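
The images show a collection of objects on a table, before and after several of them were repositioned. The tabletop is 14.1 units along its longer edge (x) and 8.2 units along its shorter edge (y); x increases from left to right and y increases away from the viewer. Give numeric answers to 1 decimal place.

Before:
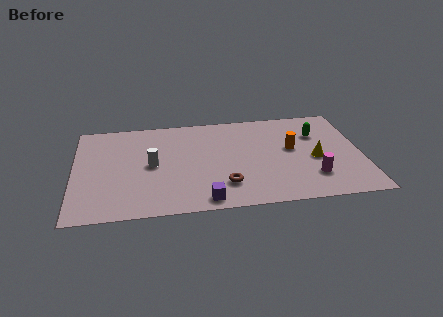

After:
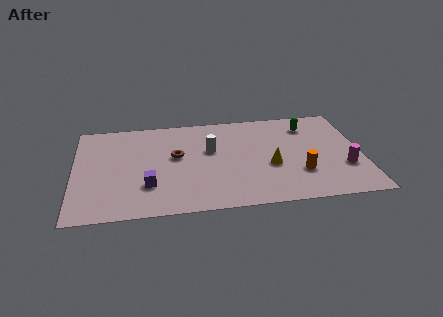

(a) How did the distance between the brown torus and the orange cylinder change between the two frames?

+2.1

Before: roughly 4.3 units apart; after: 6.4. That's 2.1 units further apart.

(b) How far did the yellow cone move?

2.2

The yellow cone moved from about (11.8, 3.6) to (9.6, 3.3), a distance of √(2.2² + 0.3²) ≈ 2.2.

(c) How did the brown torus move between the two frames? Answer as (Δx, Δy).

(-2.3, 2.7)

From the two frames, the brown torus sits at roughly (7.3, 2.0) before and (5.0, 4.7) after.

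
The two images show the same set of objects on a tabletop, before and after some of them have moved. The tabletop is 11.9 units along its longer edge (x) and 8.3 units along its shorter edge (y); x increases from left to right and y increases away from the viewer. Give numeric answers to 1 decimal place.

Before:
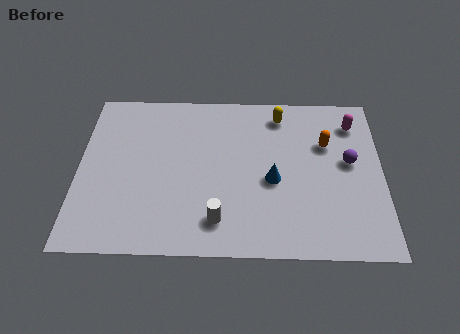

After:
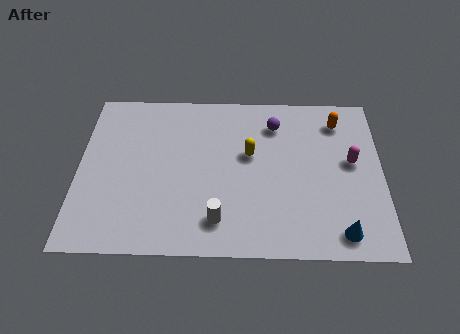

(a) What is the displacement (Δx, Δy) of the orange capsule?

(0.5, 1.2)

The orange capsule started near (9.7, 5.5) and ended near (10.2, 6.7).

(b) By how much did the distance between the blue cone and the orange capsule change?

+2.8

The distance was about 2.8 in the first image and 5.6 in the second, so they moved 2.8 units further apart.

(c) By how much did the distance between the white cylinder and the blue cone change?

+1.8

Before: roughly 2.9 units apart; after: 4.7. That's 1.8 units further apart.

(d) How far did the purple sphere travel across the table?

3.5

The purple sphere moved from about (10.6, 4.6) to (7.7, 6.5), a distance of √(2.9² + 1.9²) ≈ 3.5.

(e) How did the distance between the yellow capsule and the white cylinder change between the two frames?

-2.4

Before: roughly 5.9 units apart; after: 3.5. That's 2.4 units closer together.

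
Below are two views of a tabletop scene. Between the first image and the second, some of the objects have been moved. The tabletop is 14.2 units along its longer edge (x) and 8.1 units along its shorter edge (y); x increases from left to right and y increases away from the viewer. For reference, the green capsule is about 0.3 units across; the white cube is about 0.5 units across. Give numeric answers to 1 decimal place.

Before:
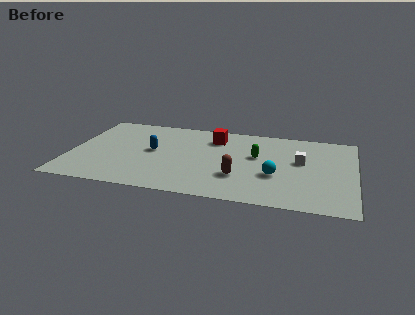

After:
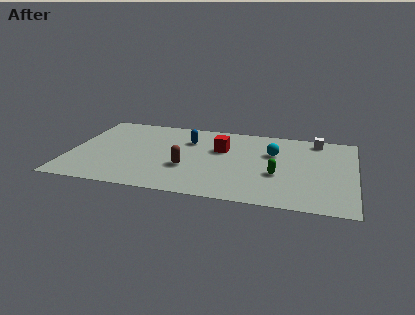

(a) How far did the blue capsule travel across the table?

2.3

The blue capsule was near (4.1, 4.3) before and (5.8, 5.8) after, so it travelled √(1.7² + 1.5²) ≈ 2.3 units.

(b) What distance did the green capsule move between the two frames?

2.0

The green capsule moved from about (9.3, 4.8) to (10.4, 3.1), a distance of √(1.1² + 1.7²) ≈ 2.0.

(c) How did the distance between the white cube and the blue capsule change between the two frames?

-0.9

They were about 7.4 units apart before and 6.5 after — 0.9 units closer together.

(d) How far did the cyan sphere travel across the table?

2.3

The cyan sphere was near (10.3, 3.0) before and (10.1, 5.3) after, so it travelled √(0.2² + 2.3²) ≈ 2.3 units.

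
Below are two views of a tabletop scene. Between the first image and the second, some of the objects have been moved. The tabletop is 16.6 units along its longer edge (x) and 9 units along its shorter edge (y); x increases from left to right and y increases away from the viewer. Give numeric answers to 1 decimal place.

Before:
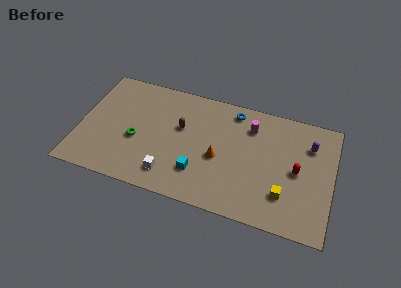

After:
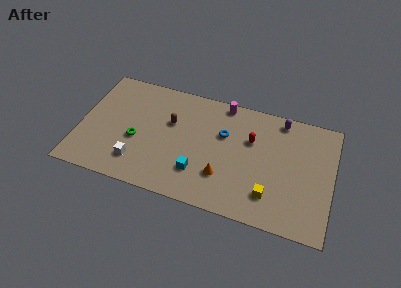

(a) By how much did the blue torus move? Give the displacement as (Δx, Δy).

(-0.5, -2.0)

From the two frames, the blue torus sits at roughly (9.9, 7.8) before and (9.4, 5.8) after.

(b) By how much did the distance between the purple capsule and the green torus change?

-1.4

They were about 11.6 units apart before and 10.2 after — 1.4 units closer together.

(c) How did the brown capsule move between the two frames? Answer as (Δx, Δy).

(-0.7, 0.2)

The brown capsule started near (6.6, 5.5) and ended near (5.9, 5.7).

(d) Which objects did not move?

the green torus and the cyan cube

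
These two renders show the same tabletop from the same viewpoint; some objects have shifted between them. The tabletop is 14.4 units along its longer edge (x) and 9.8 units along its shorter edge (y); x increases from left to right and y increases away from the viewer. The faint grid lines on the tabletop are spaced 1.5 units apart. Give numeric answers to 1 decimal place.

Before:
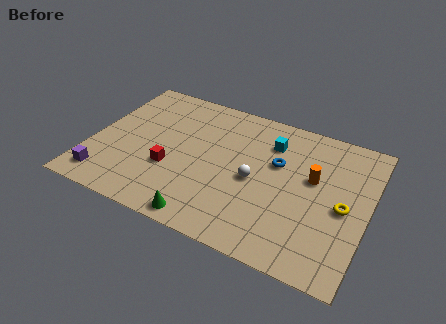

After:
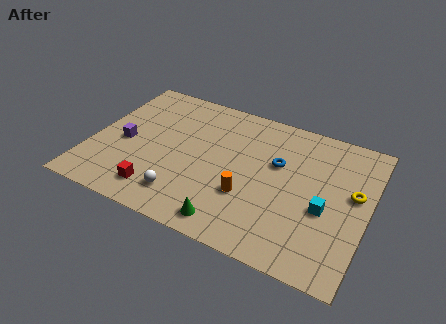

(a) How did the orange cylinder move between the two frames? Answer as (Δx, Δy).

(-3.1, -2.5)

From the two frames, the orange cylinder sits at roughly (11.5, 5.8) before and (8.4, 3.3) after.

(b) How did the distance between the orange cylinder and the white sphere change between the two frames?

+0.3

Before: roughly 3.2 units apart; after: 3.5. That's 0.3 units further apart.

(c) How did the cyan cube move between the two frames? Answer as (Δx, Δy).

(3.2, -3.4)

The cyan cube was at about (9.1, 7.4) and moved to about (12.3, 4.0).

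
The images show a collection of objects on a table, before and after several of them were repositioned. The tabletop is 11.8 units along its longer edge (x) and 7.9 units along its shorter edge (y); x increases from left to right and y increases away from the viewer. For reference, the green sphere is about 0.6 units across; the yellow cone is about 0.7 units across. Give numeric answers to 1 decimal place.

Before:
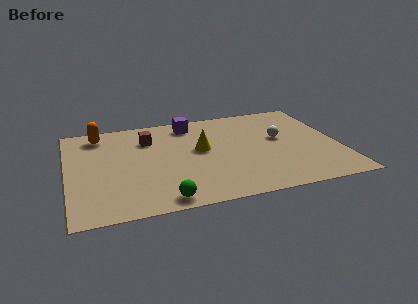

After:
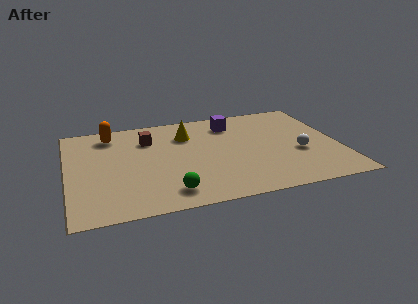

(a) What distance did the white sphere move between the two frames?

1.6

The white sphere was near (9.3, 4.5) before and (10.0, 3.1) after, so it travelled √(0.7² + 1.4²) ≈ 1.6 units.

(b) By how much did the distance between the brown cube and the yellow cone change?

-0.9

They were about 2.6 units apart before and 1.7 after — 0.9 units closer together.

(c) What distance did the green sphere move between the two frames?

0.6

From (3.9, 0.8) to (4.2, 1.3), the green sphere covered √(0.3² + 0.5²) ≈ 0.6 units.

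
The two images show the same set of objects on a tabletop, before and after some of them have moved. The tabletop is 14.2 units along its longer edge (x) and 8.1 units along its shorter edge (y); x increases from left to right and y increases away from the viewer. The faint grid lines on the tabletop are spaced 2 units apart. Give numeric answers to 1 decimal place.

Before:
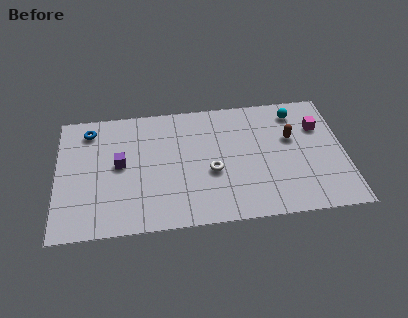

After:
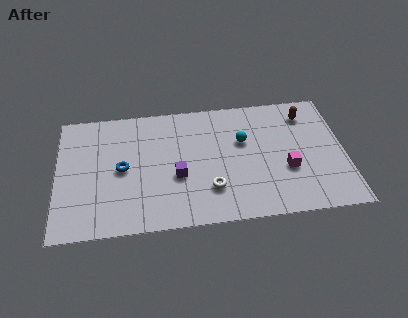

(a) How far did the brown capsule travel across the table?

1.7

From (11.6, 5.0) to (12.4, 6.5), the brown capsule covered √(0.8² + 1.5²) ≈ 1.7 units.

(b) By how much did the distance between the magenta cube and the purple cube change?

-4.6

The distance was about 10.0 in the first image and 5.4 in the second, so they moved 4.6 units closer together.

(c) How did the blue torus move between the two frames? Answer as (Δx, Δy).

(1.6, -2.7)

The blue torus was at about (1.6, 6.7) and moved to about (3.2, 4.0).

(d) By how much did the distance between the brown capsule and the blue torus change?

-0.6

Before: roughly 10.1 units apart; after: 9.5. That's 0.6 units closer together.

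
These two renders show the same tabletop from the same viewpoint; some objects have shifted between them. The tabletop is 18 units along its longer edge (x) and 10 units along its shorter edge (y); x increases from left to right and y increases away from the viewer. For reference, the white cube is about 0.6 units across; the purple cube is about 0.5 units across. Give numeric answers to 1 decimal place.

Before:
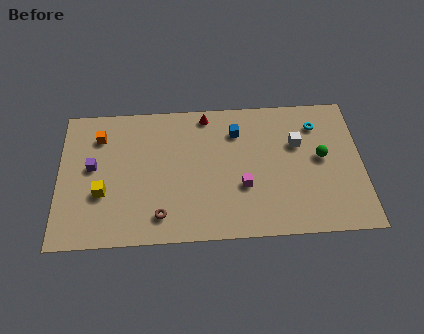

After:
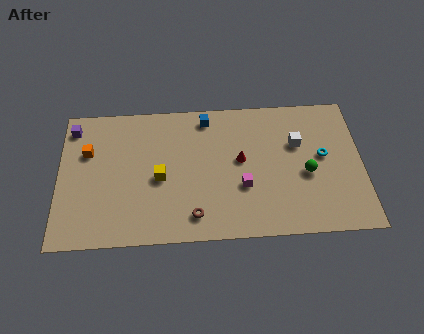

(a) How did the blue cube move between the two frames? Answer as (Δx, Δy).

(-1.8, 1.1)

The blue cube was at about (10.6, 7.6) and moved to about (8.8, 8.7).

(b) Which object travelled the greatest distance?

the red cone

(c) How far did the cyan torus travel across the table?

2.3

The cyan torus was near (15.4, 7.8) before and (15.7, 5.5) after, so it travelled √(0.3² + 2.3²) ≈ 2.3 units.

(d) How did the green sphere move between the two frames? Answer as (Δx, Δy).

(-0.9, -1.1)

From the two frames, the green sphere sits at roughly (15.6, 5.4) before and (14.7, 4.3) after.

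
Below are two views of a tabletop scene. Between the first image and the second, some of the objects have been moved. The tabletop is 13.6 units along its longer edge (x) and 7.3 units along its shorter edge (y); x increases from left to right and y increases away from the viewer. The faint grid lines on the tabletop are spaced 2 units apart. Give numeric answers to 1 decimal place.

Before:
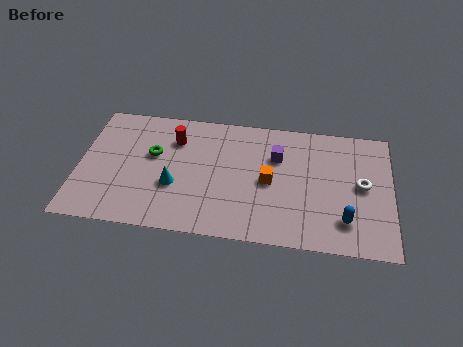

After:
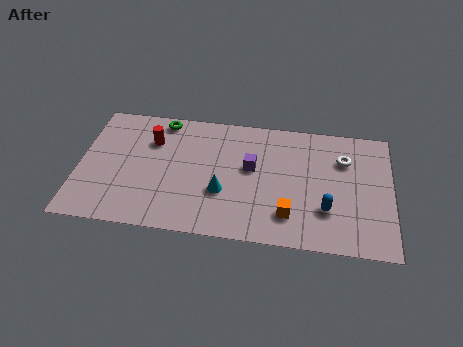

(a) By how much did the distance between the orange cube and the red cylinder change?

+2.4

They were about 4.6 units apart before and 7.0 after — 2.4 units further apart.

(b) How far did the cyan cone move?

2.1

The cyan cone was near (4.2, 2.7) before and (6.3, 2.6) after, so it travelled √(2.1² + 0.1²) ≈ 2.1 units.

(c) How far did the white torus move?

1.6

From (12.3, 3.8) to (11.5, 5.2), the white torus covered √(0.8² + 1.4²) ≈ 1.6 units.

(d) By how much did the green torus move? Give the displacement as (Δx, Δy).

(0.3, 2.1)

The green torus was at about (3.2, 4.4) and moved to about (3.5, 6.5).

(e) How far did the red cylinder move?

1.0

The red cylinder moved from about (4.1, 5.4) to (3.1, 5.2), a distance of √(1.0² + 0.2²) ≈ 1.0.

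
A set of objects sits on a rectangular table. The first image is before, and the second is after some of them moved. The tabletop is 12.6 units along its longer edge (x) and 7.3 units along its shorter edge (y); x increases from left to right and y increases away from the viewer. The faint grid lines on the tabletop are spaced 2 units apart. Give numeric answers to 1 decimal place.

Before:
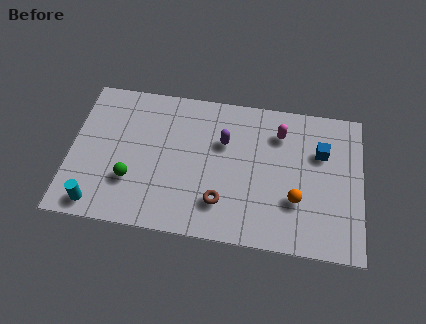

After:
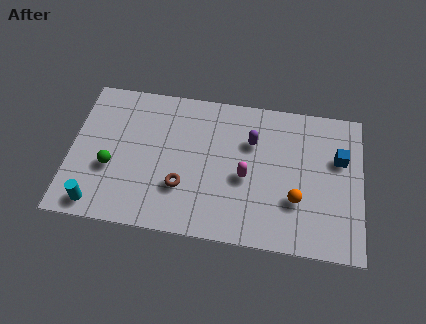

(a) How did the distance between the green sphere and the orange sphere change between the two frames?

+0.9

The distance was about 7.1 in the first image and 8.0 in the second, so they moved 0.9 units further apart.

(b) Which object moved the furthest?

the magenta capsule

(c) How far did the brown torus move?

1.8

From (6.6, 1.8) to (4.9, 2.3), the brown torus covered √(1.7² + 0.5²) ≈ 1.8 units.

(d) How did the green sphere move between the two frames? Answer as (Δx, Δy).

(-0.9, 0.5)

The green sphere started near (2.7, 2.3) and ended near (1.8, 2.8).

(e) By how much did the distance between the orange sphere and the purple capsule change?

-0.7

They were about 4.0 units apart before and 3.3 after — 0.7 units closer together.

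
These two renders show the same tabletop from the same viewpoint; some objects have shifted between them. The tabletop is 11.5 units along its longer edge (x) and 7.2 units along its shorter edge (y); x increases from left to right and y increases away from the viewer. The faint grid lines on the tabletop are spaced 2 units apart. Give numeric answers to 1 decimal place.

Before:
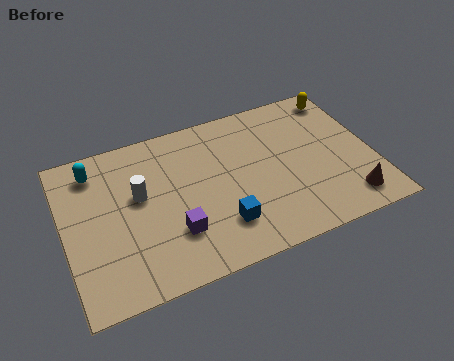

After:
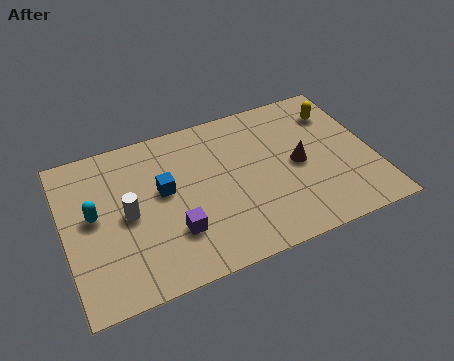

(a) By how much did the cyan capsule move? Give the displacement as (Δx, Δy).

(-0.2, -2.0)

From the two frames, the cyan capsule sits at roughly (1.3, 5.9) before and (1.1, 3.9) after.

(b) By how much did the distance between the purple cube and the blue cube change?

+0.3

They were about 1.7 units apart before and 2.0 after — 0.3 units further apart.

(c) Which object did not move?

the purple cube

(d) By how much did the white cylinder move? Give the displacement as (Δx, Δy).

(-0.5, -0.7)

From the two frames, the white cylinder sits at roughly (2.8, 4.2) before and (2.3, 3.5) after.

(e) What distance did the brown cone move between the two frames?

2.8

From (10.3, 1.2) to (8.7, 3.5), the brown cone covered √(1.6² + 2.3²) ≈ 2.8 units.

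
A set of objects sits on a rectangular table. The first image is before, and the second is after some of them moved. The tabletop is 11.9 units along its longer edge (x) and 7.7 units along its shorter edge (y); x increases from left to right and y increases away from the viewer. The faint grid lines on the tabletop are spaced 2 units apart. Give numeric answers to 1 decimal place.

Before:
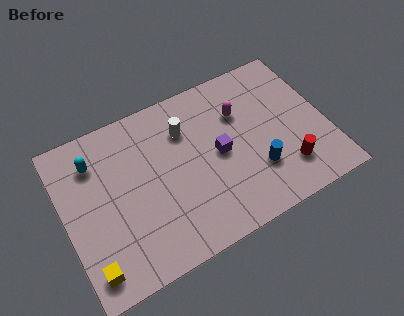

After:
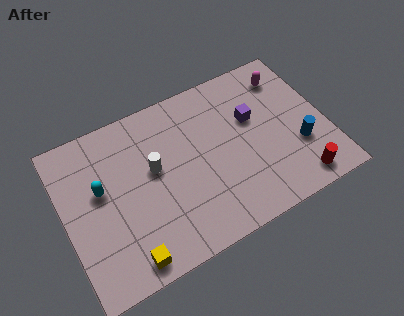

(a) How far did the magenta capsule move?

2.5

The magenta capsule was near (8.2, 5.3) before and (10.5, 6.2) after, so it travelled √(2.3² + 0.9²) ≈ 2.5 units.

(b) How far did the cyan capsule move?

1.4

The cyan capsule was near (1.6, 5.9) before and (1.7, 4.5) after, so it travelled √(0.1² + 1.4²) ≈ 1.4 units.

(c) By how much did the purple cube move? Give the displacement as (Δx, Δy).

(1.7, 1.0)

The purple cube started near (7.0, 3.8) and ended near (8.7, 4.8).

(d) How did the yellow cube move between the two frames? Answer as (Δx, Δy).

(1.6, -0.3)

The yellow cube was at about (0.8, 1.2) and moved to about (2.4, 0.9).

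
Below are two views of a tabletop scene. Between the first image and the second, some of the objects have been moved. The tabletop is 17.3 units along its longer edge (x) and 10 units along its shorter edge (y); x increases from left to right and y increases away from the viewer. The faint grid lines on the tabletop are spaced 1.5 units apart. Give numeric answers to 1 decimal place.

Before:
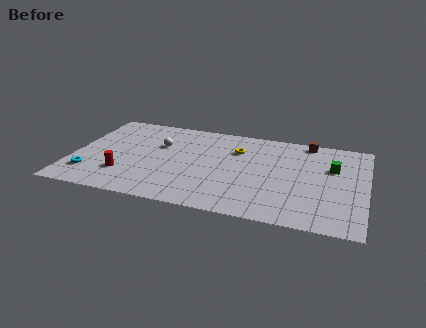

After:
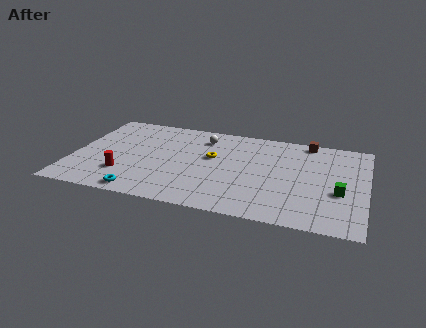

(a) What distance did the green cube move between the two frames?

2.6

The green cube was near (15.3, 6.5) before and (15.8, 3.9) after, so it travelled √(0.5² + 2.6²) ≈ 2.6 units.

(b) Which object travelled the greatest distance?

the cyan torus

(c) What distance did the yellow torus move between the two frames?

1.8

The yellow torus was near (9.6, 7.1) before and (8.2, 5.9) after, so it travelled √(1.4² + 1.2²) ≈ 1.8 units.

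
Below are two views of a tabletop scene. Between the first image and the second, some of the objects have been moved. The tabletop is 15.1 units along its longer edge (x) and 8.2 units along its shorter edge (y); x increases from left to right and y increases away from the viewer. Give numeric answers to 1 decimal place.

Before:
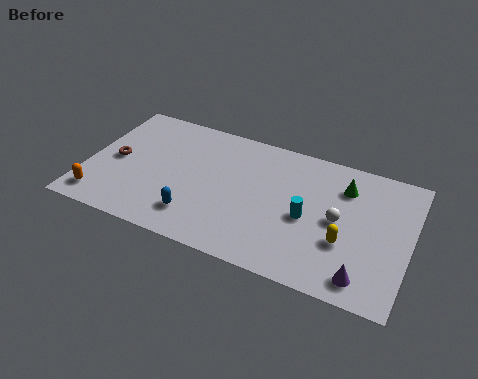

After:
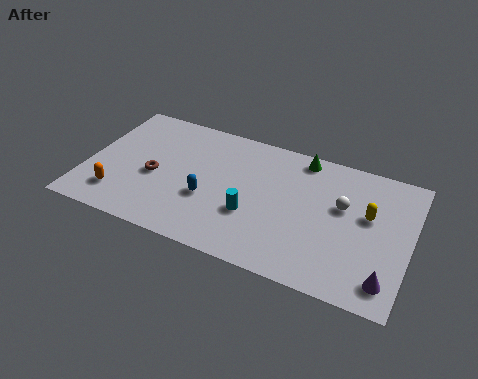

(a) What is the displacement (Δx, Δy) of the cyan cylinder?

(-2.5, -0.8)

The cyan cylinder started near (10.4, 3.7) and ended near (7.9, 2.9).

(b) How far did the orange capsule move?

0.9

From (0.9, 1.3) to (1.7, 1.8), the orange capsule covered √(0.8² + 0.5²) ≈ 0.9 units.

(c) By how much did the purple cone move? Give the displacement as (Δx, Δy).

(1.0, 0.2)

From the two frames, the purple cone sits at roughly (13.2, 1.2) before and (14.2, 1.4) after.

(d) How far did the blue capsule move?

1.4

The blue capsule moved from about (5.4, 1.8) to (5.8, 3.1), a distance of √(0.4² + 1.3²) ≈ 1.4.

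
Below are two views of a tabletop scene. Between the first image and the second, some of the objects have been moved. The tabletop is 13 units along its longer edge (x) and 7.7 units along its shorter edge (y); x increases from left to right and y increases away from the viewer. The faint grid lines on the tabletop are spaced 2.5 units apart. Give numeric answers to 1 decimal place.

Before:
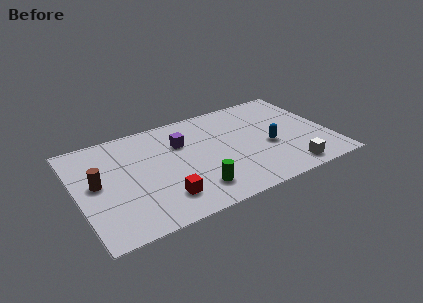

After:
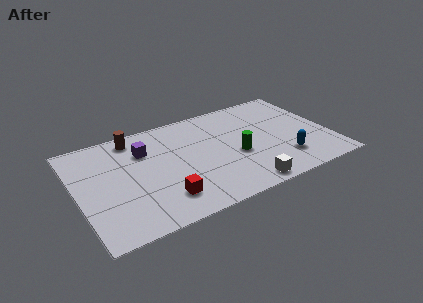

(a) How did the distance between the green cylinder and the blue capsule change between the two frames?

-1.8

Before: roughly 4.4 units apart; after: 2.6. That's 1.8 units closer together.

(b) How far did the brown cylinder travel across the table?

3.4

The brown cylinder was near (1.0, 4.1) before and (3.2, 6.7) after, so it travelled √(2.2² + 2.6²) ≈ 3.4 units.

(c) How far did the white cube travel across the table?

2.4

From (10.5, 1.0) to (8.1, 0.8), the white cube covered √(2.4² + 0.2²) ≈ 2.4 units.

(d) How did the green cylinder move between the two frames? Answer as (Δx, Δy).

(2.4, 1.6)

The green cylinder started near (5.7, 1.6) and ended near (8.1, 3.2).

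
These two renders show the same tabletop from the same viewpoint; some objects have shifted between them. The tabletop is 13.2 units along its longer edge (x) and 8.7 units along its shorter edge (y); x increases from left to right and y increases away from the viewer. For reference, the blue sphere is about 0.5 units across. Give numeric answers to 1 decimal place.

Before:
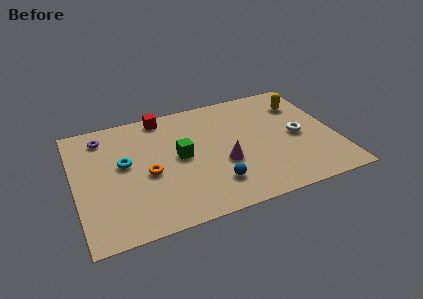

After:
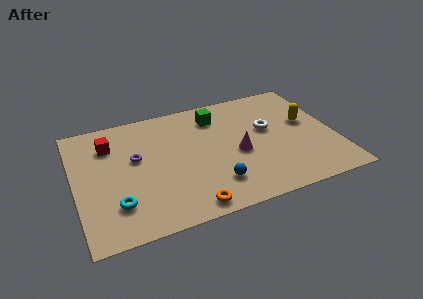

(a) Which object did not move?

the blue sphere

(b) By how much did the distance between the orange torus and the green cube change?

+4.5

They were about 1.8 units apart before and 6.3 after — 4.5 units further apart.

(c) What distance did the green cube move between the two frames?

3.2

The green cube moved from about (5.3, 4.5) to (7.4, 6.9), a distance of √(2.1² + 2.4²) ≈ 3.2.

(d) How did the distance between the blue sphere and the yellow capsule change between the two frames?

-0.8

Before: roughly 6.7 units apart; after: 5.9. That's 0.8 units closer together.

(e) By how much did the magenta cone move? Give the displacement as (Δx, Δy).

(0.8, 0.5)

The magenta cone was at about (7.4, 3.3) and moved to about (8.2, 3.8).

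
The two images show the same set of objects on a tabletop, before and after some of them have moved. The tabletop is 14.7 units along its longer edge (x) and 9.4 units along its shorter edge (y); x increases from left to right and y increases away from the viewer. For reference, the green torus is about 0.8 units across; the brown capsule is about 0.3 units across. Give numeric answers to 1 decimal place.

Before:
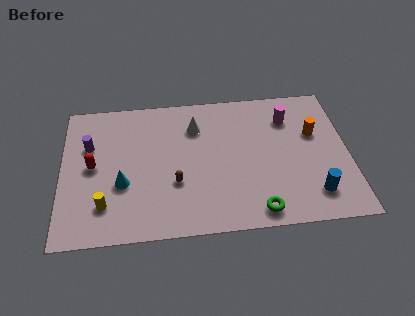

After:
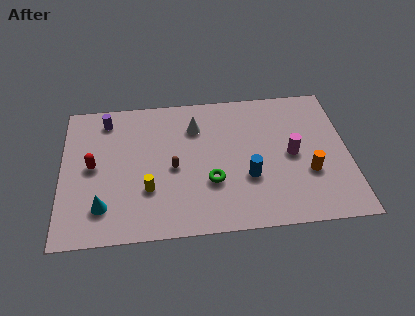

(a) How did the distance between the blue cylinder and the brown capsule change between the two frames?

-3.2

They were about 7.1 units apart before and 3.9 after — 3.2 units closer together.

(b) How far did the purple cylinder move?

1.9

From (1.4, 6.2) to (2.3, 7.9), the purple cylinder covered √(0.9² + 1.7²) ≈ 1.9 units.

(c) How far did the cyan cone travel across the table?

1.7

From (3.1, 3.5) to (2.1, 2.1), the cyan cone covered √(1.0² + 1.4²) ≈ 1.7 units.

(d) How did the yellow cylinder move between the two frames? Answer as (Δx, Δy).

(2.2, 0.8)

From the two frames, the yellow cylinder sits at roughly (2.2, 2.2) before and (4.4, 3.0) after.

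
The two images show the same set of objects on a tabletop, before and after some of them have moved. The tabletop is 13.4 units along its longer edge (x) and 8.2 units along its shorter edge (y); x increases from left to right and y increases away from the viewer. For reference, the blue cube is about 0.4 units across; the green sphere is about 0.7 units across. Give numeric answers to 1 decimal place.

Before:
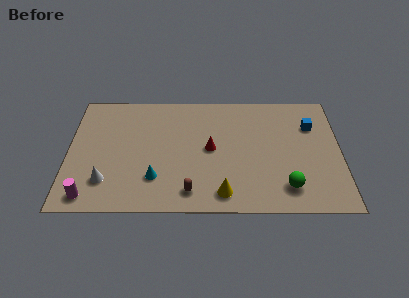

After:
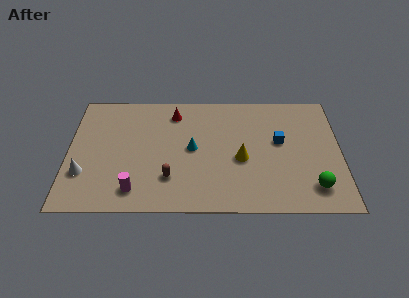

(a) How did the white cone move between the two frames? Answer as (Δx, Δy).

(-1.1, 0.5)

The white cone started near (1.9, 2.0) and ended near (0.8, 2.5).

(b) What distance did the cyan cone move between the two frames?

2.7

The cyan cone moved from about (4.3, 2.2) to (6.1, 4.2), a distance of √(1.8² + 2.0²) ≈ 2.7.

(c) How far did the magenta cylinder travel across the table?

2.2

From (1.1, 1.0) to (3.3, 1.4), the magenta cylinder covered √(2.2² + 0.4²) ≈ 2.2 units.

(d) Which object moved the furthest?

the red cone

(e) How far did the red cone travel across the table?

3.1

The red cone was near (7.0, 4.2) before and (5.2, 6.7) after, so it travelled √(1.8² + 2.5²) ≈ 3.1 units.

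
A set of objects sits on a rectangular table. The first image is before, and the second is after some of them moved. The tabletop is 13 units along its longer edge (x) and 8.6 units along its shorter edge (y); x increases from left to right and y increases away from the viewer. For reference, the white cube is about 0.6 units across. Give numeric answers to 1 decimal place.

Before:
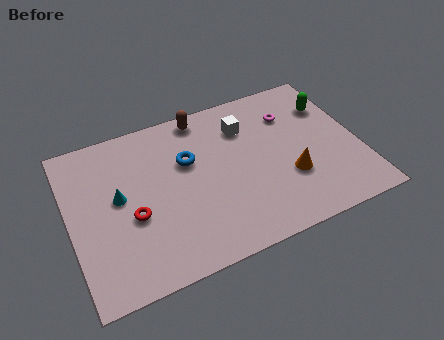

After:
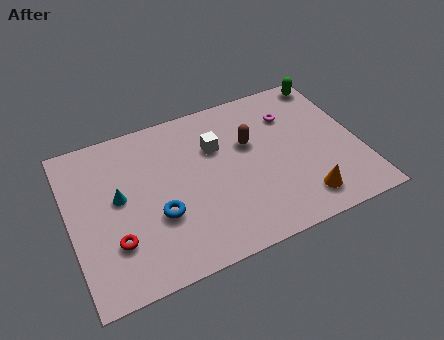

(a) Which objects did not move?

the cyan cone and the magenta torus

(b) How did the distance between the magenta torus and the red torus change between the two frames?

+1.2

Before: roughly 8.0 units apart; after: 9.2. That's 1.2 units further apart.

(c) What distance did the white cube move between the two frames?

1.5

The white cube moved from about (8.1, 6.4) to (6.7, 5.8), a distance of √(1.4² + 0.6²) ≈ 1.5.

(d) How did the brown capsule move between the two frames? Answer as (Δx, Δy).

(1.9, -2.3)

The brown capsule was at about (6.3, 7.7) and moved to about (8.2, 5.4).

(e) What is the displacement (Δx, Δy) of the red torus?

(-0.9, -1.0)

The red torus started near (2.7, 3.5) and ended near (1.8, 2.5).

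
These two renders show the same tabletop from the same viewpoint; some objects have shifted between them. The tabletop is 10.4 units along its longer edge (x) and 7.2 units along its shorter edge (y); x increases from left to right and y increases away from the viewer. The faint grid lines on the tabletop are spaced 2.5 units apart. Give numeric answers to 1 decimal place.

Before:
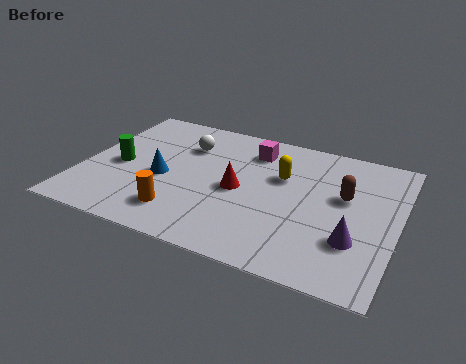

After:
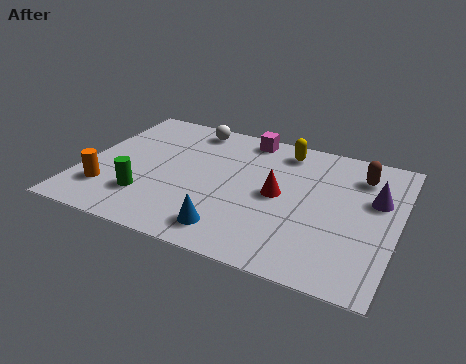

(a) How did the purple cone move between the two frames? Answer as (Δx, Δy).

(0.5, 2.3)

The purple cone started near (9.1, 2.2) and ended near (9.6, 4.5).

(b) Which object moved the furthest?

the blue cone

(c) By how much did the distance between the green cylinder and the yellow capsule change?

+0.4

They were about 5.5 units apart before and 5.9 after — 0.4 units further apart.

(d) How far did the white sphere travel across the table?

1.1

The white sphere was near (3.2, 5.2) before and (3.2, 6.3) after, so it travelled √(0.0² + 1.1²) ≈ 1.1 units.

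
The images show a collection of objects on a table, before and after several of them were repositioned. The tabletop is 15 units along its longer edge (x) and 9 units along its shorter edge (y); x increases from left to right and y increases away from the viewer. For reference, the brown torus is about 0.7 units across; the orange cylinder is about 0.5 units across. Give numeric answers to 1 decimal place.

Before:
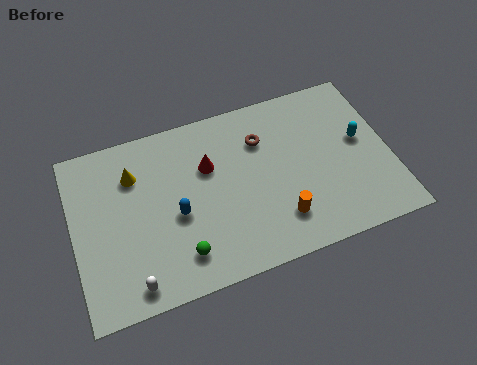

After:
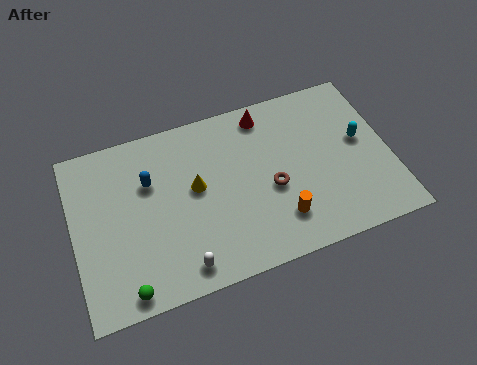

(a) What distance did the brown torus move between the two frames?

2.7

The brown torus moved from about (9.1, 6.5) to (9.3, 3.8), a distance of √(0.2² + 2.7²) ≈ 2.7.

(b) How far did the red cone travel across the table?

3.5

The red cone was near (6.5, 5.9) before and (9.4, 7.8) after, so it travelled √(2.9² + 1.9²) ≈ 3.5 units.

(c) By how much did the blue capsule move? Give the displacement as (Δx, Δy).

(-1.1, 2.1)

The blue capsule started near (4.8, 3.9) and ended near (3.7, 6.0).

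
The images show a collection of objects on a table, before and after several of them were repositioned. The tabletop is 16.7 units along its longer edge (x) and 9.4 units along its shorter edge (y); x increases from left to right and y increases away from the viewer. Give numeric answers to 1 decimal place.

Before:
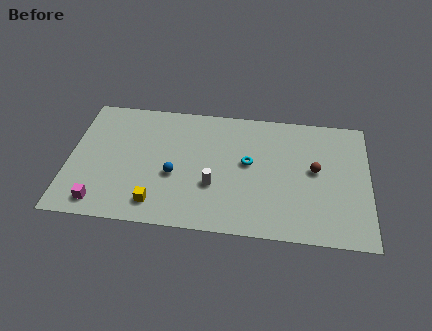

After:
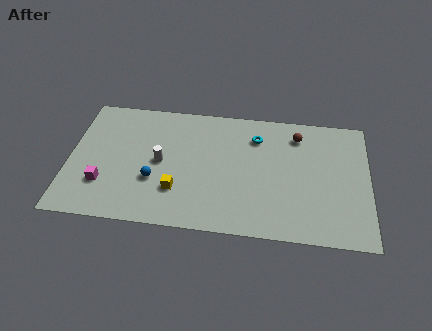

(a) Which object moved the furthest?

the white cylinder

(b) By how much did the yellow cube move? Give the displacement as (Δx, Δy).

(1.1, 1.1)

The yellow cube was at about (5.0, 1.6) and moved to about (6.1, 2.7).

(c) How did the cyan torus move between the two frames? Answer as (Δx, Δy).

(0.4, 2.0)

From the two frames, the cyan torus sits at roughly (10.0, 5.2) before and (10.4, 7.2) after.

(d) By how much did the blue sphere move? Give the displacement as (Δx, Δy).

(-1.1, -0.5)

The blue sphere started near (5.9, 3.8) and ended near (4.8, 3.3).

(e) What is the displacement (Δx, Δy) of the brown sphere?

(-1.0, 2.5)

The brown sphere was at about (13.7, 5.1) and moved to about (12.7, 7.6).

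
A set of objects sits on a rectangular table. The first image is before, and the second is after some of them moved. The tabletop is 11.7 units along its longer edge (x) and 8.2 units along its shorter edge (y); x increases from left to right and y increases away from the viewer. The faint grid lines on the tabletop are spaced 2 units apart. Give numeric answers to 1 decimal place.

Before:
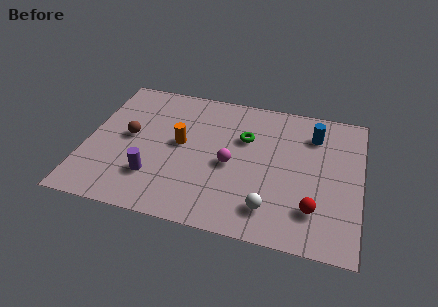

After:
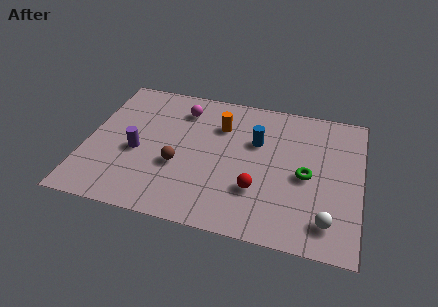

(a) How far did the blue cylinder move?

2.6

The blue cylinder was near (9.6, 6.3) before and (7.2, 5.3) after, so it travelled √(2.4² + 1.0²) ≈ 2.6 units.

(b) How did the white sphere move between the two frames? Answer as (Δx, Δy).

(2.4, -0.1)

The white sphere started near (8.0, 1.6) and ended near (10.4, 1.5).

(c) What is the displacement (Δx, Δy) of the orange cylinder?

(1.6, 1.5)

From the two frames, the orange cylinder sits at roughly (4.0, 4.4) before and (5.6, 5.9) after.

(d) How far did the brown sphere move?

2.5

The brown sphere moved from about (1.8, 4.3) to (4.0, 3.1), a distance of √(2.2² + 1.2²) ≈ 2.5.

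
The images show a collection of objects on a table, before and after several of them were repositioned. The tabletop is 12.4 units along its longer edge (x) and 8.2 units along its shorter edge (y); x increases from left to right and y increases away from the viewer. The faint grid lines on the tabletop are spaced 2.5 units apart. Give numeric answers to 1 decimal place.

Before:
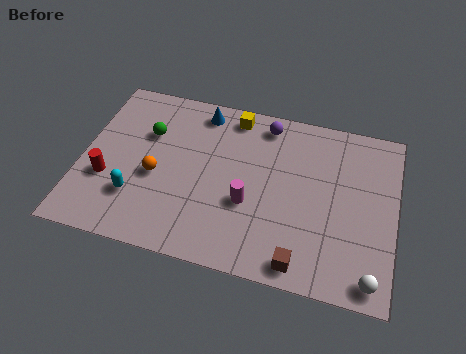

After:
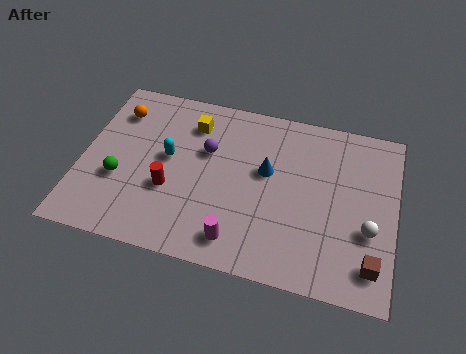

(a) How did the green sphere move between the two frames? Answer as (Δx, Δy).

(-0.9, -2.5)

The green sphere started near (2.5, 5.5) and ended near (1.6, 3.0).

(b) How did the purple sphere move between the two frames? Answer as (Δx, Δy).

(-2.2, -1.9)

The purple sphere was at about (7.1, 7.1) and moved to about (4.9, 5.2).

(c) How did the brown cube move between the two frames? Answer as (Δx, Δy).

(2.7, 0.6)

The brown cube started near (8.9, 0.9) and ended near (11.6, 1.5).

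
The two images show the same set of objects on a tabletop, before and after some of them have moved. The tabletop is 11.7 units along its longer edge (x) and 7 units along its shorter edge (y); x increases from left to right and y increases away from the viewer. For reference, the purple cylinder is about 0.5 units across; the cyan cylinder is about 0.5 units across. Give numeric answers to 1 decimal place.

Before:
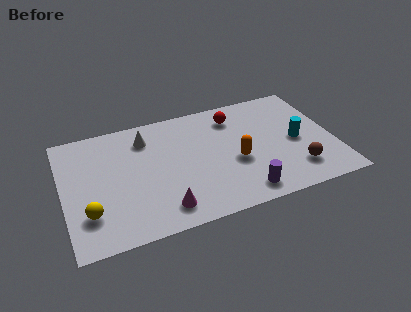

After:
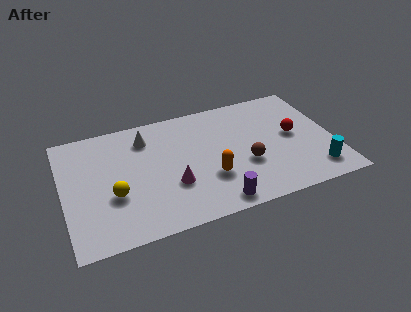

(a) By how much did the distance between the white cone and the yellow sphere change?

-1.2

Before: roughly 4.5 units apart; after: 3.3. That's 1.2 units closer together.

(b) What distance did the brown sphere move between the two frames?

2.3

The brown sphere was near (9.9, 1.6) before and (7.8, 2.6) after, so it travelled √(2.1² + 1.0²) ≈ 2.3 units.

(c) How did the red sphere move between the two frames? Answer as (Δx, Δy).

(2.4, -1.9)

The red sphere was at about (7.6, 5.6) and moved to about (10.0, 3.7).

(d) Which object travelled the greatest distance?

the red sphere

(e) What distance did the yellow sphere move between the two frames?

1.3

The yellow sphere was near (1.0, 1.9) before and (2.1, 2.6) after, so it travelled √(1.1² + 0.7²) ≈ 1.3 units.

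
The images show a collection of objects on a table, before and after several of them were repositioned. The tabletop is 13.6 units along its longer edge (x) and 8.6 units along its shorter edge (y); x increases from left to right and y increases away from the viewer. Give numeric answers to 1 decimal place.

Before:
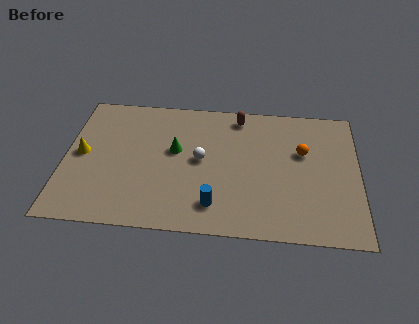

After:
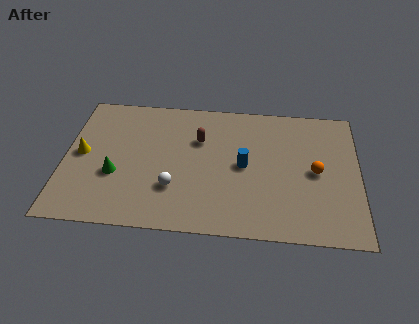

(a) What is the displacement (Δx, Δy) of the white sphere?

(-1.2, -1.9)

From the two frames, the white sphere sits at roughly (6.3, 4.5) before and (5.1, 2.6) after.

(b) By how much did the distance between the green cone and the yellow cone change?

-2.3

Before: roughly 4.3 units apart; after: 2.0. That's 2.3 units closer together.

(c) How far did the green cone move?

3.2

The green cone moved from about (5.1, 5.0) to (2.4, 3.2), a distance of √(2.7² + 1.8²) ≈ 3.2.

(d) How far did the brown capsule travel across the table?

2.5

From (8.0, 7.5) to (6.2, 5.8), the brown capsule covered √(1.8² + 1.7²) ≈ 2.5 units.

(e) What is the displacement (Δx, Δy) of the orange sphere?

(0.6, -1.2)

The orange sphere was at about (11.0, 5.4) and moved to about (11.6, 4.2).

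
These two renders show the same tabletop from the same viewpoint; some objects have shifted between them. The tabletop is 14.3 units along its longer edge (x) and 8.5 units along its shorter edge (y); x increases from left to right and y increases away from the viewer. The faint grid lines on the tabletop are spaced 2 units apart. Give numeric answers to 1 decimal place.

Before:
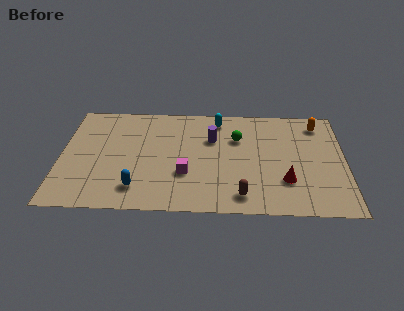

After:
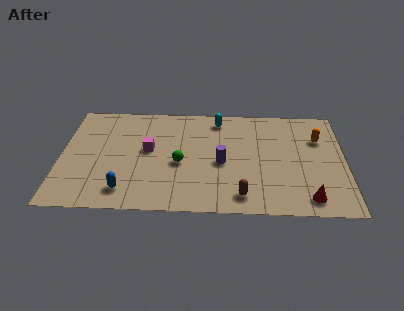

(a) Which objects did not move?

the brown capsule and the cyan capsule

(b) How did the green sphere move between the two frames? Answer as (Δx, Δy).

(-2.9, -2.1)

The green sphere started near (8.9, 5.8) and ended near (6.0, 3.7).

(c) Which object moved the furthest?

the green sphere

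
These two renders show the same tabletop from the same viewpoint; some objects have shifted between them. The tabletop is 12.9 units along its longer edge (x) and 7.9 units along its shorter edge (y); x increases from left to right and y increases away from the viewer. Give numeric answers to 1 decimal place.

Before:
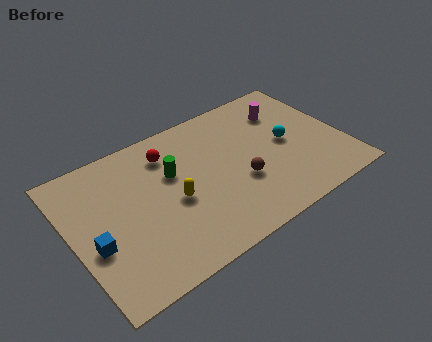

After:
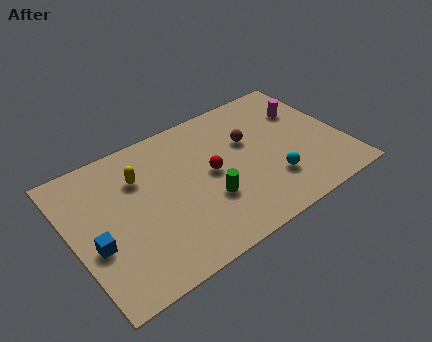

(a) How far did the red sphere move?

2.7

The red sphere was near (4.9, 6.2) before and (6.6, 4.1) after, so it travelled √(1.7² + 2.1²) ≈ 2.7 units.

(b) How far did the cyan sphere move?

2.1

The cyan sphere was near (10.3, 4.0) before and (9.2, 2.2) after, so it travelled √(1.1² + 1.8²) ≈ 2.1 units.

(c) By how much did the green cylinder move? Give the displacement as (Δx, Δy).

(1.3, -2.3)

From the two frames, the green cylinder sits at roughly (4.9, 5.0) before and (6.2, 2.7) after.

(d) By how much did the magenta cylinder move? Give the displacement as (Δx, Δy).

(0.9, -0.4)

From the two frames, the magenta cylinder sits at roughly (10.6, 5.9) before and (11.5, 5.5) after.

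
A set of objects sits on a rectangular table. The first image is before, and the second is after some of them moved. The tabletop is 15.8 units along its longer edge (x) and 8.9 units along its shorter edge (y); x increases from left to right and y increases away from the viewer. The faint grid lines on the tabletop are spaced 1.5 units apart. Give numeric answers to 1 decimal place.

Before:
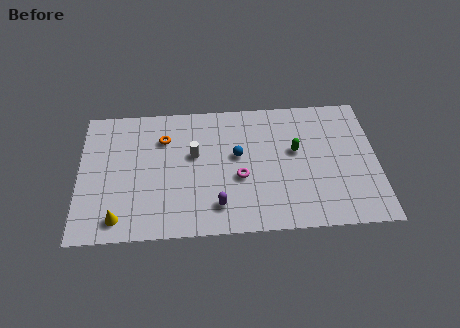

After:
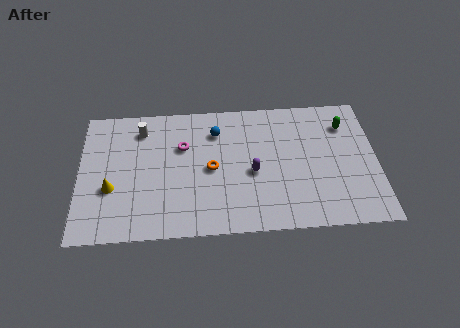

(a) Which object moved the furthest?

the magenta torus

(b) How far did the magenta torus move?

3.8

From (8.5, 3.6) to (5.5, 5.9), the magenta torus covered √(3.0² + 2.3²) ≈ 3.8 units.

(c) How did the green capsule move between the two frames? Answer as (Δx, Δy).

(2.7, 1.6)

The green capsule was at about (11.5, 5.2) and moved to about (14.2, 6.8).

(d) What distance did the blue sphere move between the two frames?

2.0

From (8.4, 5.1) to (7.3, 6.8), the blue sphere covered √(1.1² + 1.7²) ≈ 2.0 units.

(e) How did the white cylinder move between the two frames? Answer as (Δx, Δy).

(-2.8, 1.9)

The white cylinder was at about (6.1, 5.3) and moved to about (3.3, 7.2).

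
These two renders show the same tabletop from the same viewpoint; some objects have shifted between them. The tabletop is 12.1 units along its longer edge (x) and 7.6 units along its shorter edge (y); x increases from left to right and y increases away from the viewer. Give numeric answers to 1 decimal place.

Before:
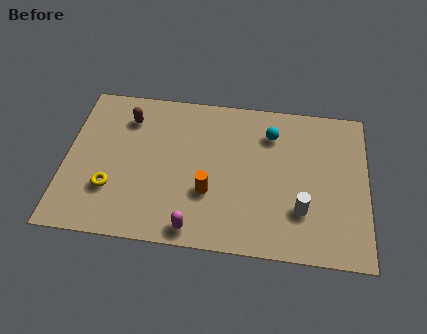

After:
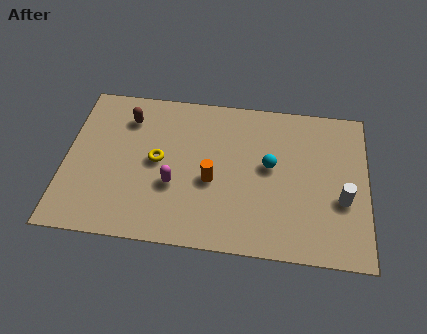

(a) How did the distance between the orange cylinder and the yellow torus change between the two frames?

-1.6

They were about 3.9 units apart before and 2.3 after — 1.6 units closer together.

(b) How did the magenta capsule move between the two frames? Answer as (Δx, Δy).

(-0.9, 2.0)

The magenta capsule was at about (5.3, 0.8) and moved to about (4.4, 2.8).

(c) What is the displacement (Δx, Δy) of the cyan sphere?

(0.0, -1.6)

The cyan sphere started near (8.2, 5.8) and ended near (8.2, 4.2).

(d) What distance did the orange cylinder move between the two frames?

0.6

From (5.8, 2.6) to (5.9, 3.2), the orange cylinder covered √(0.1² + 0.6²) ≈ 0.6 units.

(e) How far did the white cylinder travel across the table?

1.7

The white cylinder moved from about (9.5, 2.2) to (11.1, 2.9), a distance of √(1.6² + 0.7²) ≈ 1.7.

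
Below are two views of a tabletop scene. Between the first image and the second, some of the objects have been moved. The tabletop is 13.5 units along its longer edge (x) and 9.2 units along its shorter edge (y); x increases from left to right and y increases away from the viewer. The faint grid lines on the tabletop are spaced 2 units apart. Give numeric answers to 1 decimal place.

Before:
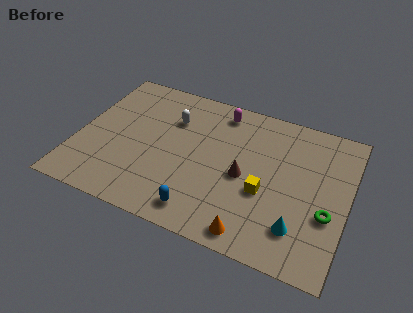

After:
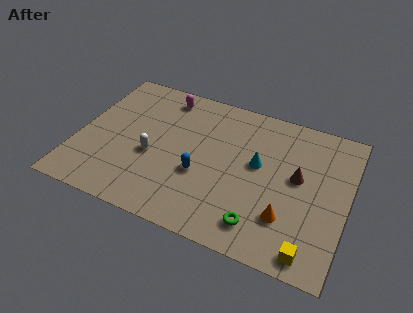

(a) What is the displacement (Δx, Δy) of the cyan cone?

(-2.3, 3.1)

The cyan cone started near (11.3, 2.1) and ended near (9.0, 5.2).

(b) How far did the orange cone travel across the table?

2.1

The orange cone was near (9.2, 1.0) before and (10.7, 2.5) after, so it travelled √(1.5² + 1.5²) ≈ 2.1 units.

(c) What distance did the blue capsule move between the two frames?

2.2

The blue capsule moved from about (6.6, 1.3) to (6.3, 3.5), a distance of √(0.3² + 2.2²) ≈ 2.2.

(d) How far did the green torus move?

3.6

The green torus was near (12.6, 3.4) before and (9.5, 1.6) after, so it travelled √(3.1² + 1.8²) ≈ 3.6 units.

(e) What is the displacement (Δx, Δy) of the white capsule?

(-0.7, -2.7)

The white capsule started near (4.5, 6.5) and ended near (3.8, 3.8).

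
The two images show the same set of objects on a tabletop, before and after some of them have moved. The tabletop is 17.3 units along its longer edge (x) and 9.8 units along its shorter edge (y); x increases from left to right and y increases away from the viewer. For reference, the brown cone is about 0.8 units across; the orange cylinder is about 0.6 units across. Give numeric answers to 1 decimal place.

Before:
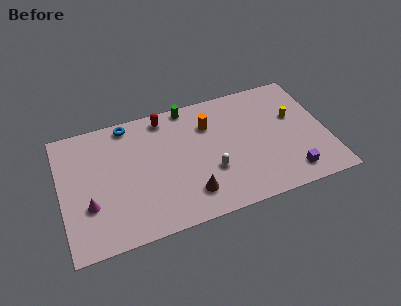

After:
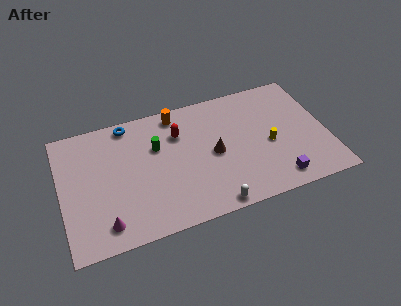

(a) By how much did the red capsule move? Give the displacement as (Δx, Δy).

(0.8, -1.6)

The red capsule started near (7.0, 8.6) and ended near (7.8, 7.0).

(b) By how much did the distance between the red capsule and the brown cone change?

-3.5

They were about 6.6 units apart before and 3.1 after — 3.5 units closer together.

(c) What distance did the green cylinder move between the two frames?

3.5

The green cylinder moved from about (8.6, 9.0) to (6.3, 6.4), a distance of √(2.3² + 2.6²) ≈ 3.5.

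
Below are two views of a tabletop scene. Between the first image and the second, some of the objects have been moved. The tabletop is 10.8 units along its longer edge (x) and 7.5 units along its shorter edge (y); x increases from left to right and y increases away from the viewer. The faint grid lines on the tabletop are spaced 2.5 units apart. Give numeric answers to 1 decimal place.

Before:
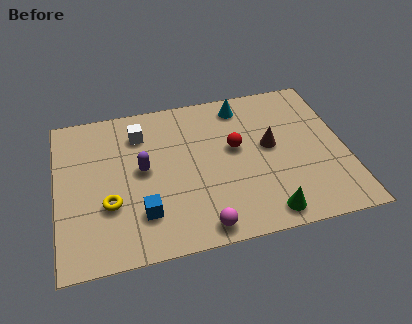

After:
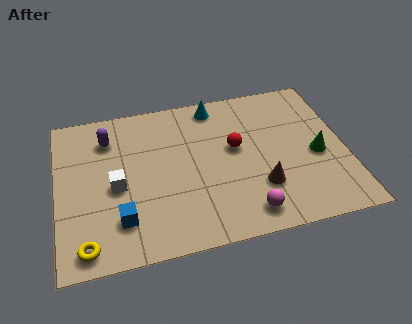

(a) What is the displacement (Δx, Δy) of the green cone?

(2.1, 2.4)

From the two frames, the green cone sits at roughly (7.6, 0.9) before and (9.7, 3.3) after.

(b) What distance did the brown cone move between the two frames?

2.0

The brown cone moved from about (8.0, 4.1) to (7.5, 2.2), a distance of √(0.5² + 1.9²) ≈ 2.0.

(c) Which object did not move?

the red sphere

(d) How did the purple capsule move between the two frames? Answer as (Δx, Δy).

(-1.2, 1.8)

The purple capsule was at about (3.2, 4.0) and moved to about (2.0, 5.8).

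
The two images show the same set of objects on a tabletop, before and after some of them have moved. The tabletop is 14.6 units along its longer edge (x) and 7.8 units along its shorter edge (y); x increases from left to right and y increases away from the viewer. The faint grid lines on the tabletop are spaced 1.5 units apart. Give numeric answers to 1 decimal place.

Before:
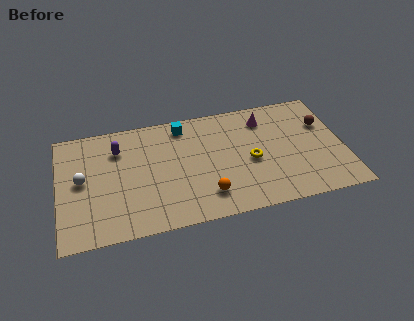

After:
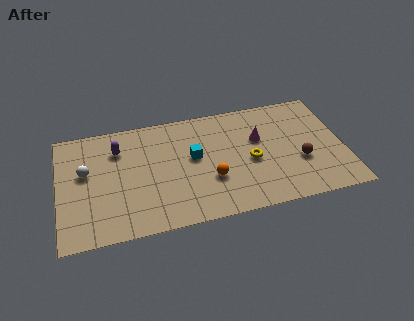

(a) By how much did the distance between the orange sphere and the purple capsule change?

-0.4

Before: roughly 5.9 units apart; after: 5.5. That's 0.4 units closer together.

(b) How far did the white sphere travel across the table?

0.5

From (1.2, 4.1) to (1.4, 4.6), the white sphere covered √(0.2² + 0.5²) ≈ 0.5 units.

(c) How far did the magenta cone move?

1.4

The magenta cone moved from about (10.7, 6.2) to (10.3, 4.9), a distance of √(0.4² + 1.3²) ≈ 1.4.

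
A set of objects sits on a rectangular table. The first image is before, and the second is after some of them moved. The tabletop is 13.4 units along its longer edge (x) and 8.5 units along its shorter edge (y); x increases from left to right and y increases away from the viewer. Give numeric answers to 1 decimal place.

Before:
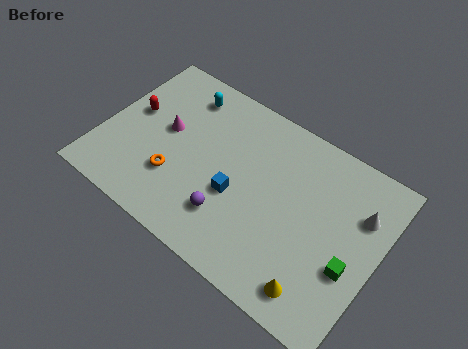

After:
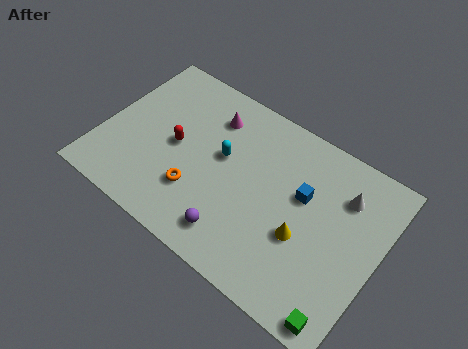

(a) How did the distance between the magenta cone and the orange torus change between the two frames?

+1.8

They were about 2.3 units apart before and 4.1 after — 1.8 units further apart.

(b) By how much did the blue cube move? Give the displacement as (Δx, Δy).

(2.9, 1.8)

From the two frames, the blue cube sits at roughly (6.7, 3.4) before and (9.6, 5.2) after.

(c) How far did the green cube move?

2.4

From (12.3, 3.2) to (12.4, 0.8), the green cube covered √(0.1² + 2.4²) ≈ 2.4 units.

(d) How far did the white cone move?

1.0

The white cone was near (12.3, 5.9) before and (11.4, 6.3) after, so it travelled √(0.9² + 0.4²) ≈ 1.0 units.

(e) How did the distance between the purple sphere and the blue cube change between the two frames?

+3.3

Before: roughly 1.2 units apart; after: 4.5. That's 3.3 units further apart.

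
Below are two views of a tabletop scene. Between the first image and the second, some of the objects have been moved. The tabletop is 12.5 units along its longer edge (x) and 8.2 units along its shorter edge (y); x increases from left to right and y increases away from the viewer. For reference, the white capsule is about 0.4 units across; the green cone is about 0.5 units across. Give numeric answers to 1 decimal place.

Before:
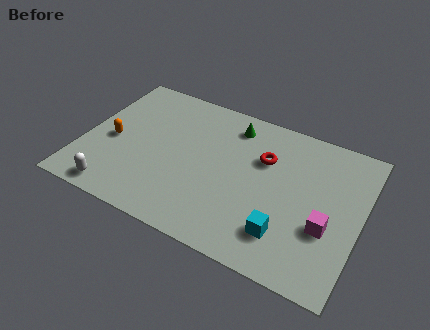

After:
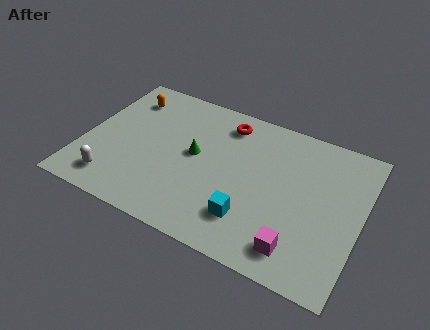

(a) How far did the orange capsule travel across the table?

2.8

The orange capsule moved from about (1.3, 3.7) to (1.5, 6.5), a distance of √(0.2² + 2.8²) ≈ 2.8.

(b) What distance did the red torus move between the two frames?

2.3

From (8.0, 5.5) to (6.1, 6.8), the red torus covered √(1.9² + 1.3²) ≈ 2.3 units.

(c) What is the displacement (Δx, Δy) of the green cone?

(-1.4, -2.4)

From the two frames, the green cone sits at roughly (6.4, 6.8) before and (5.0, 4.4) after.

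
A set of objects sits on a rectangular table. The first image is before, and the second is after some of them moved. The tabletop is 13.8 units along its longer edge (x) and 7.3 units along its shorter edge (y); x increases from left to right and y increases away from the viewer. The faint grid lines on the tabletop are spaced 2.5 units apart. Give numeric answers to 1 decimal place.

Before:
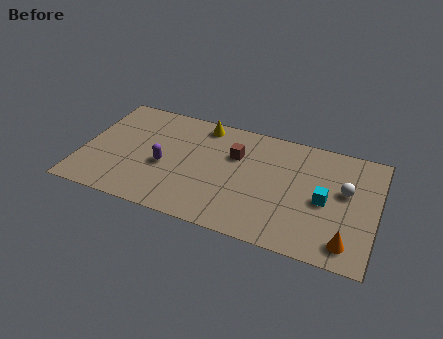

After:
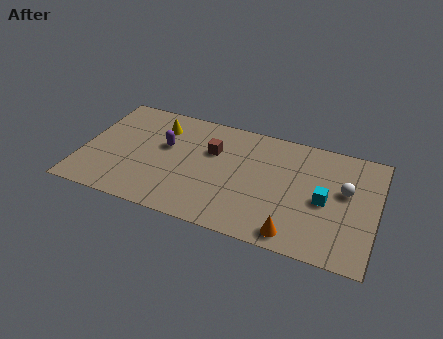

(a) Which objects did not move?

the white sphere and the cyan cube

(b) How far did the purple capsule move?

1.3

From (3.9, 3.1) to (3.8, 4.4), the purple capsule covered √(0.1² + 1.3²) ≈ 1.3 units.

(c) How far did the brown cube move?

1.1

The brown cube moved from about (7.1, 4.9) to (6.0, 4.8), a distance of √(1.1² + 0.1²) ≈ 1.1.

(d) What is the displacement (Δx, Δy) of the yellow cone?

(-2.0, -0.8)

The yellow cone started near (5.4, 6.4) and ended near (3.4, 5.6).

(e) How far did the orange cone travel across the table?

2.4

The orange cone moved from about (12.6, 1.2) to (10.2, 0.9), a distance of √(2.4² + 0.3²) ≈ 2.4.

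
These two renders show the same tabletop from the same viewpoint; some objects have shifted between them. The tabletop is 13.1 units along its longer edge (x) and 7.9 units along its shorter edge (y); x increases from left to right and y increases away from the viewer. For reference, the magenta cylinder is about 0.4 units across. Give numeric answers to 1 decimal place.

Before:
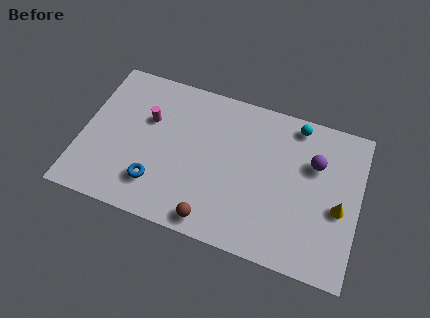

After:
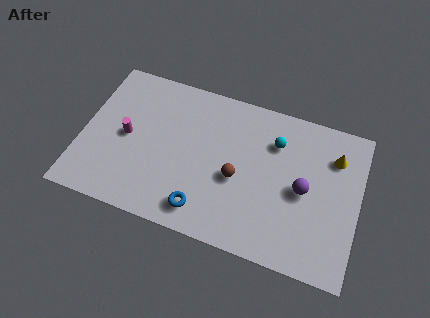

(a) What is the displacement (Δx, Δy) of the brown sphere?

(0.9, 2.5)

The brown sphere started near (6.5, 0.9) and ended near (7.4, 3.4).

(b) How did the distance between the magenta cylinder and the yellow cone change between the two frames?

+0.5

Before: roughly 9.4 units apart; after: 9.9. That's 0.5 units further apart.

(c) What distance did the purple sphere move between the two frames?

1.6

The purple sphere was near (10.9, 5.3) before and (10.5, 3.8) after, so it travelled √(0.4² + 1.5²) ≈ 1.6 units.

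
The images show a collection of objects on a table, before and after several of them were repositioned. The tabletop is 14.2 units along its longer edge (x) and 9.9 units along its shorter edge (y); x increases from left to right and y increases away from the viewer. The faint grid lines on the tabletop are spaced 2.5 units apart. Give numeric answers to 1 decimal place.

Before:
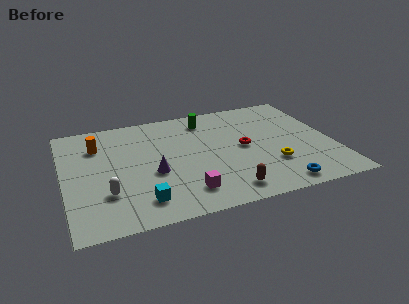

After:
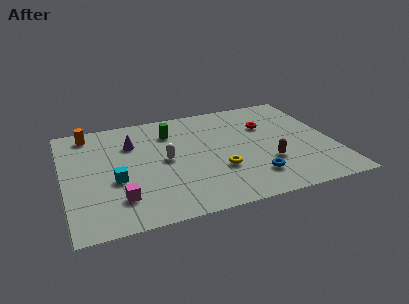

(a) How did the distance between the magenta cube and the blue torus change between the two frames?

+2.1

The distance was about 4.9 in the first image and 7.0 in the second, so they moved 2.1 units further apart.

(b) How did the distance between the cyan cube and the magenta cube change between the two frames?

-0.7

The distance was about 2.3 in the first image and 1.6 in the second, so they moved 0.7 units closer together.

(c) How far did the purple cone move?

3.1

The purple cone moved from about (4.6, 4.0) to (3.7, 7.0), a distance of √(0.9² + 3.0²) ≈ 3.1.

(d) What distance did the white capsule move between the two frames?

3.8

The white capsule was near (2.1, 2.9) before and (5.3, 5.0) after, so it travelled √(3.2² + 2.1²) ≈ 3.8 units.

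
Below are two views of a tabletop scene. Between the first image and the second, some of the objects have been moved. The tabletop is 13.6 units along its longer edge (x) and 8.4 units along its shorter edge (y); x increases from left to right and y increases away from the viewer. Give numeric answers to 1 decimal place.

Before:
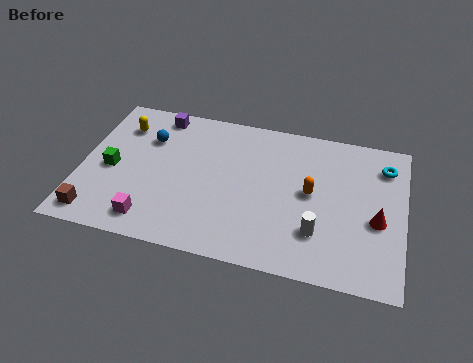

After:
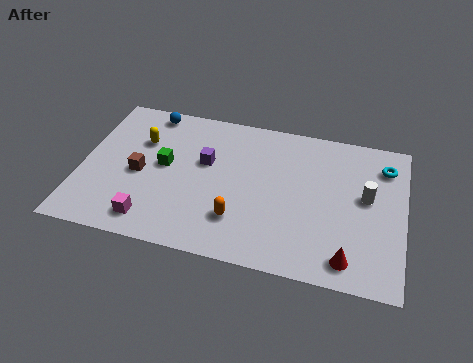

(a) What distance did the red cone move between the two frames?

2.5

From (12.5, 3.5) to (11.4, 1.2), the red cone covered √(1.1² + 2.3²) ≈ 2.5 units.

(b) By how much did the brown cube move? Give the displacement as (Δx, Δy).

(1.6, 2.7)

The brown cube was at about (0.9, 1.1) and moved to about (2.5, 3.8).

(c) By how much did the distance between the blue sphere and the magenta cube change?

+1.6

Before: roughly 4.6 units apart; after: 6.2. That's 1.6 units further apart.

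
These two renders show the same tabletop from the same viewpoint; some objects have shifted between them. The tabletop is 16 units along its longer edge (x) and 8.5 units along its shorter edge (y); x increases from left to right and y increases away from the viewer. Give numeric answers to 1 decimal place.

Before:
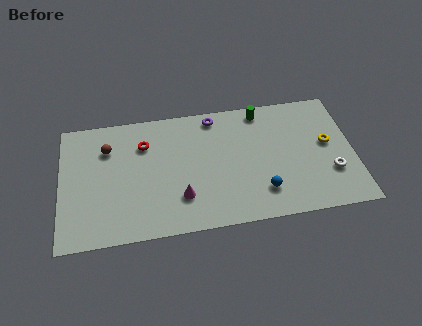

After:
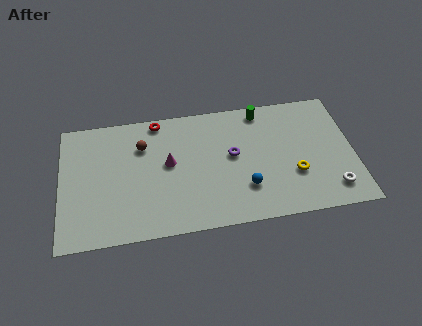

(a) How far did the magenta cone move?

2.5

From (6.5, 2.3) to (5.9, 4.7), the magenta cone covered √(0.6² + 2.4²) ≈ 2.5 units.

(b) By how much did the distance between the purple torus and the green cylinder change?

+0.7

They were about 2.6 units apart before and 3.3 after — 0.7 units further apart.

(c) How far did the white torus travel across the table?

1.1

The white torus was near (14.7, 2.7) before and (14.7, 1.6) after, so it travelled √(0.0² + 1.1²) ≈ 1.1 units.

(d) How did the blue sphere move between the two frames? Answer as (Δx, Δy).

(-0.9, 0.4)

The blue sphere started near (10.9, 2.0) and ended near (10.0, 2.4).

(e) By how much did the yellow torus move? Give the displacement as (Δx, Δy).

(-1.9, -1.8)

From the two frames, the yellow torus sits at roughly (14.6, 4.7) before and (12.7, 2.9) after.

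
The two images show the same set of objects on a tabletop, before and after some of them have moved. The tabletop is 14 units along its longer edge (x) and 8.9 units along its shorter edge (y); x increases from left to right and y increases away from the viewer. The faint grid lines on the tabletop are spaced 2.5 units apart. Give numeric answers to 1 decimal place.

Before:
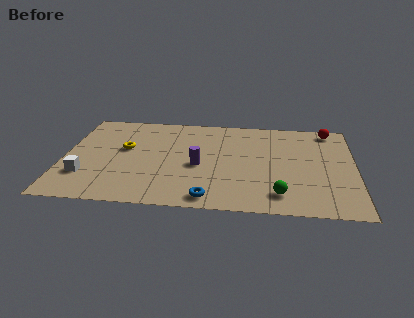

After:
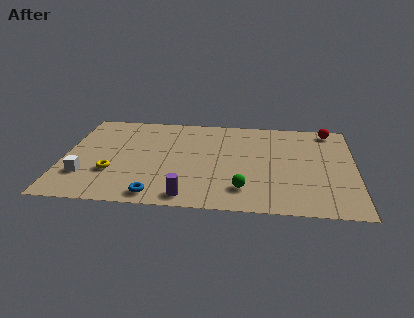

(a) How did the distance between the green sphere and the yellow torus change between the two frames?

-1.9

Before: roughly 8.3 units apart; after: 6.4. That's 1.9 units closer together.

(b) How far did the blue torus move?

2.5

The blue torus moved from about (7.1, 1.0) to (4.6, 1.0), a distance of √(2.5² + 0.0²) ≈ 2.5.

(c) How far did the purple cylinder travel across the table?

2.9

From (6.5, 3.9) to (6.1, 1.0), the purple cylinder covered √(0.4² + 2.9²) ≈ 2.9 units.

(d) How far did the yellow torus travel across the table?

2.4

The yellow torus moved from about (2.9, 5.2) to (2.4, 2.9), a distance of √(0.5² + 2.3²) ≈ 2.4.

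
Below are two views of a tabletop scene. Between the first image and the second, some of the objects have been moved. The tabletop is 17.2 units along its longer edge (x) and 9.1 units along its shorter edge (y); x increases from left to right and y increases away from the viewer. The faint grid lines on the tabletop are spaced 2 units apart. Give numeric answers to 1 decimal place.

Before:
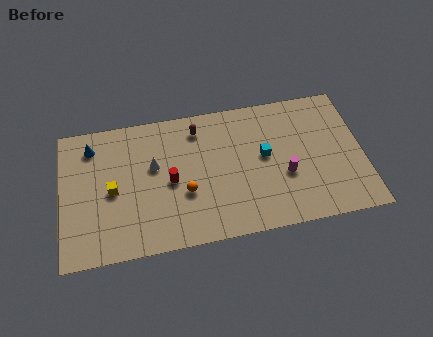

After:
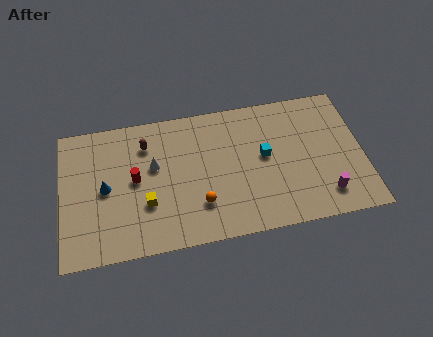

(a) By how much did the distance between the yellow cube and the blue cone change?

-0.6

The distance was about 3.3 in the first image and 2.7 in the second, so they moved 0.6 units closer together.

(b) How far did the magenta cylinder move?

2.8

The magenta cylinder moved from about (12.7, 3.5) to (14.9, 1.8), a distance of √(2.2² + 1.7²) ≈ 2.8.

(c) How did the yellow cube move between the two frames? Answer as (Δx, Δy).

(1.9, -1.2)

The yellow cube was at about (2.9, 4.3) and moved to about (4.8, 3.1).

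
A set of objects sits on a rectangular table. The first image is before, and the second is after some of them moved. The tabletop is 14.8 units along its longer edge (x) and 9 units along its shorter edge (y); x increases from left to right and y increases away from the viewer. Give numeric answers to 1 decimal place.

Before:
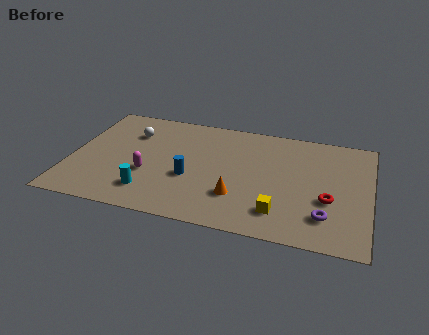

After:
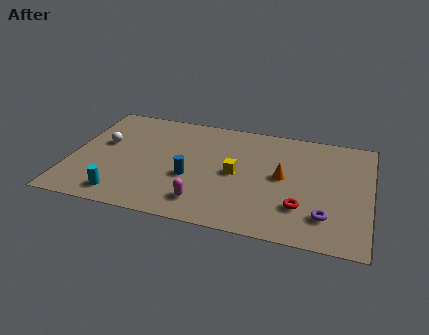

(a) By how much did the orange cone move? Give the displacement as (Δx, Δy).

(2.1, 2.1)

From the two frames, the orange cone sits at roughly (8.4, 2.6) before and (10.5, 4.7) after.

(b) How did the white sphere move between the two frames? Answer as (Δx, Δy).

(-1.3, -1.2)

The white sphere was at about (2.8, 6.5) and moved to about (1.5, 5.3).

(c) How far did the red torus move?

1.6

From (12.8, 3.4) to (11.5, 2.5), the red torus covered √(1.3² + 0.9²) ≈ 1.6 units.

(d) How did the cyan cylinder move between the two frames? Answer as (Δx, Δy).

(-1.3, -0.6)

From the two frames, the cyan cylinder sits at roughly (4.1, 1.9) before and (2.8, 1.3) after.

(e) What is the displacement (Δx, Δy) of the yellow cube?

(-2.3, 2.5)

The yellow cube was at about (10.5, 1.9) and moved to about (8.2, 4.4).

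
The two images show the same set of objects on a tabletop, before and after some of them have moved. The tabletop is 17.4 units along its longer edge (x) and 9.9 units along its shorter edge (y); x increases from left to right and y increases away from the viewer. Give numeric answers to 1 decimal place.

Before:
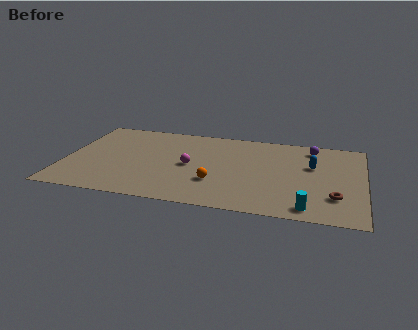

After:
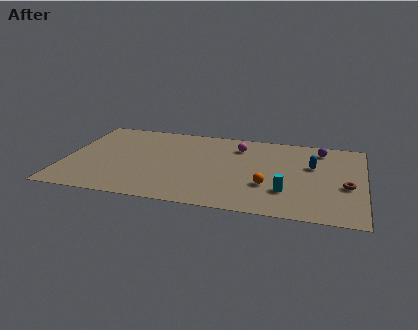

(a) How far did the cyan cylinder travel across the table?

2.1

From (14.3, 1.2) to (13.0, 2.8), the cyan cylinder covered √(1.3² + 1.6²) ≈ 2.1 units.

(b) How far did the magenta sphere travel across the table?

4.0

The magenta sphere moved from about (7.3, 4.8) to (10.0, 7.7), a distance of √(2.7² + 2.9²) ≈ 4.0.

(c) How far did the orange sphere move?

3.0

From (8.9, 3.1) to (11.9, 3.3), the orange sphere covered √(3.0² + 0.2²) ≈ 3.0 units.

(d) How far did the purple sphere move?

0.5

From (14.3, 8.4) to (14.8, 8.3), the purple sphere covered √(0.5² + 0.1²) ≈ 0.5 units.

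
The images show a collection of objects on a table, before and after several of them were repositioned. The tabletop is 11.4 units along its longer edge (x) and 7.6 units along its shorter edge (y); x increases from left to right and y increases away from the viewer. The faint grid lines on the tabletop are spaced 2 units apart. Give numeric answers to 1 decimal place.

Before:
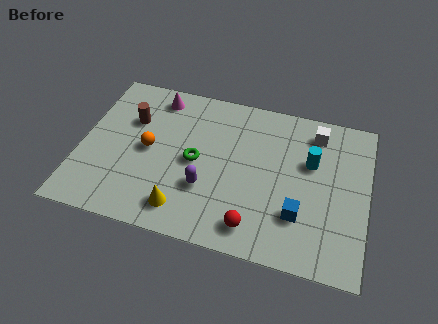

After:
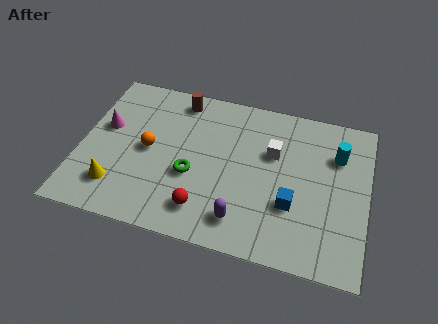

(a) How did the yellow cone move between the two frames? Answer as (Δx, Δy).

(-2.7, 0.4)

The yellow cone started near (4.3, 1.3) and ended near (1.6, 1.7).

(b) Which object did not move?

the orange sphere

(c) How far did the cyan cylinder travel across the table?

1.2

From (9.1, 4.8) to (10.1, 5.4), the cyan cylinder covered √(1.0² + 0.6²) ≈ 1.2 units.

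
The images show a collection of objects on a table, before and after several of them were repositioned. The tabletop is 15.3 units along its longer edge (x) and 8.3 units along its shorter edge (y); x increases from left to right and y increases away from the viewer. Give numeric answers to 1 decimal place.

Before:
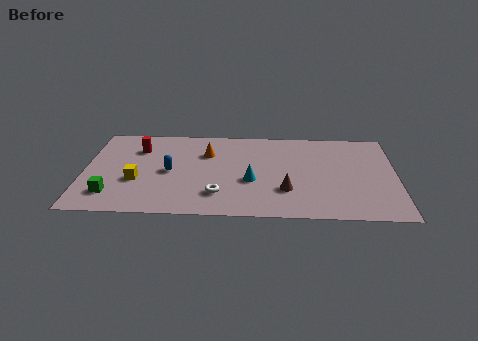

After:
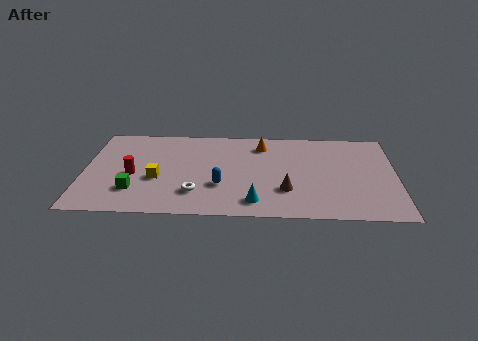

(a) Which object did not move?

the brown cone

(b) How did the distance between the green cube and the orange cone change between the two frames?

+1.6

They were about 6.1 units apart before and 7.7 after — 1.6 units further apart.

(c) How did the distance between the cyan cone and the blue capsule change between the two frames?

-1.9

The distance was about 4.1 in the first image and 2.2 in the second, so they moved 1.9 units closer together.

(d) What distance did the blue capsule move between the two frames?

2.8

The blue capsule moved from about (4.2, 4.0) to (6.7, 2.8), a distance of √(2.5² + 1.2²) ≈ 2.8.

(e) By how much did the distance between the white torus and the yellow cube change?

-1.9

Before: roughly 4.1 units apart; after: 2.2. That's 1.9 units closer together.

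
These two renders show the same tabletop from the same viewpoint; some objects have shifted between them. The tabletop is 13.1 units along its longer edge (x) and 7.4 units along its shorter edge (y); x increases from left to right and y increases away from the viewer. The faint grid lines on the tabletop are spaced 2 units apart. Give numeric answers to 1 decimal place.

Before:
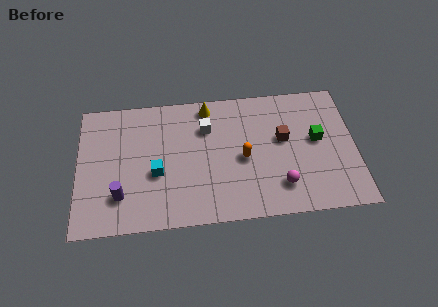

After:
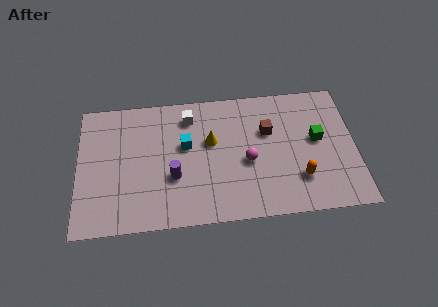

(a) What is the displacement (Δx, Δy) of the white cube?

(-0.8, 0.7)

The white cube started near (6.1, 5.3) and ended near (5.3, 6.0).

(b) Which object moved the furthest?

the orange capsule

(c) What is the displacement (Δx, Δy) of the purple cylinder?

(2.5, 0.8)

The purple cylinder was at about (2.0, 1.9) and moved to about (4.5, 2.7).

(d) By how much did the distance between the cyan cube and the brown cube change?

-2.2

The distance was about 6.1 in the first image and 3.9 in the second, so they moved 2.2 units closer together.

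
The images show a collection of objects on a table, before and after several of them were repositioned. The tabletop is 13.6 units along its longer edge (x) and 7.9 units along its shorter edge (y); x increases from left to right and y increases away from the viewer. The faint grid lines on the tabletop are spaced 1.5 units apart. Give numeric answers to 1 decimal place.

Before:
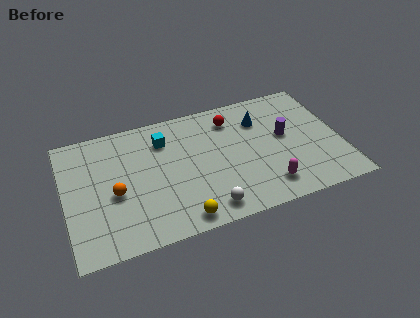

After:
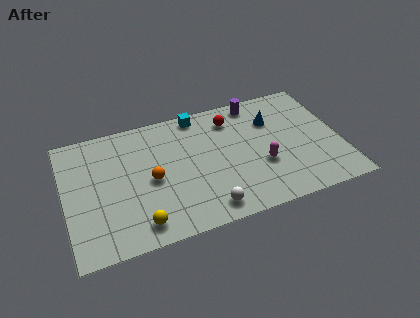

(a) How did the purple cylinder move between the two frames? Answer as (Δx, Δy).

(-1.2, 2.6)

From the two frames, the purple cylinder sits at roughly (10.9, 4.4) before and (9.7, 7.0) after.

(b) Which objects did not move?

the white sphere and the red sphere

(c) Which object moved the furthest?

the purple cylinder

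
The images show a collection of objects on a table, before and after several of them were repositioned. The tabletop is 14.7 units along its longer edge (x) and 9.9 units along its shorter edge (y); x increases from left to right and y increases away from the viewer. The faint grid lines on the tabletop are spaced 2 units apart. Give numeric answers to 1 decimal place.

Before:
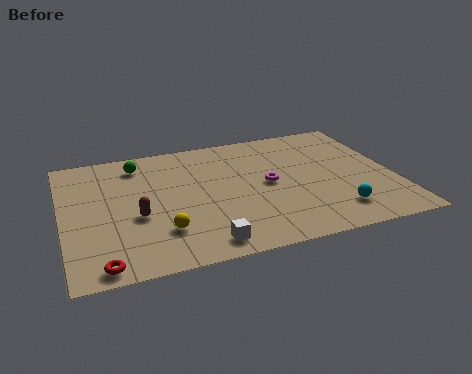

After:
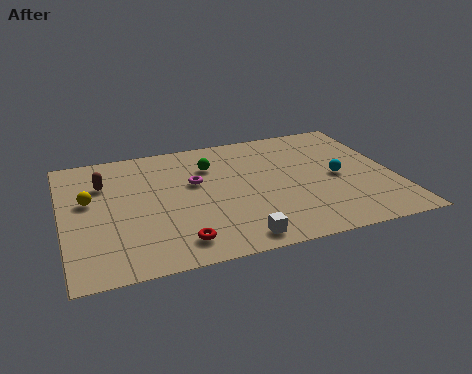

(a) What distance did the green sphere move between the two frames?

3.4

The green sphere was near (3.5, 8.2) before and (6.7, 7.2) after, so it travelled √(3.2² + 1.0²) ≈ 3.4 units.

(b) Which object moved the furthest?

the yellow sphere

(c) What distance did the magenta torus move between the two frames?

3.4

The magenta torus was near (9.1, 5.0) before and (5.9, 6.0) after, so it travelled √(3.2² + 1.0²) ≈ 3.4 units.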